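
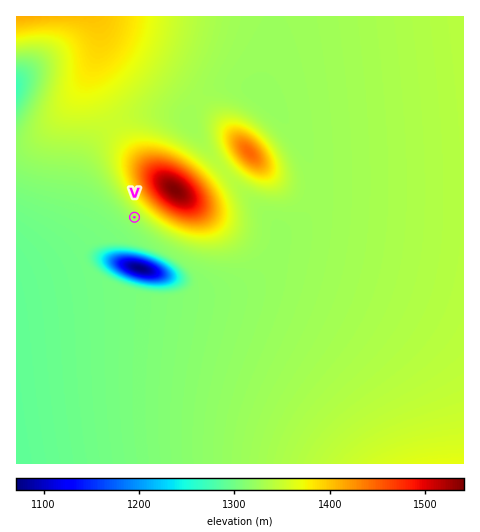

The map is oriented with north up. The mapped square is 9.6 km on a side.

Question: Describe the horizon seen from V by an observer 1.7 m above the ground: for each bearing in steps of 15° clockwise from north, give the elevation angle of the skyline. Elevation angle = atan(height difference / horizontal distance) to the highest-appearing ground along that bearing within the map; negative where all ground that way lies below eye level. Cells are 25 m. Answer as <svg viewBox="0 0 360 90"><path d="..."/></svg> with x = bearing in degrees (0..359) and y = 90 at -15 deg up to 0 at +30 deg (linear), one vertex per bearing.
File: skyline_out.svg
<svg viewBox="0 0 360 90"><path d="M0 48l15-6 15-5 15-3 15 1 15 4 15 7 15 7 15 5 15 2 15 0 15 0 15 1 15 0 15 0 15 0 15 0 15 1 15-1 15 0 15-1 15-1 15-1 15-5"/></svg>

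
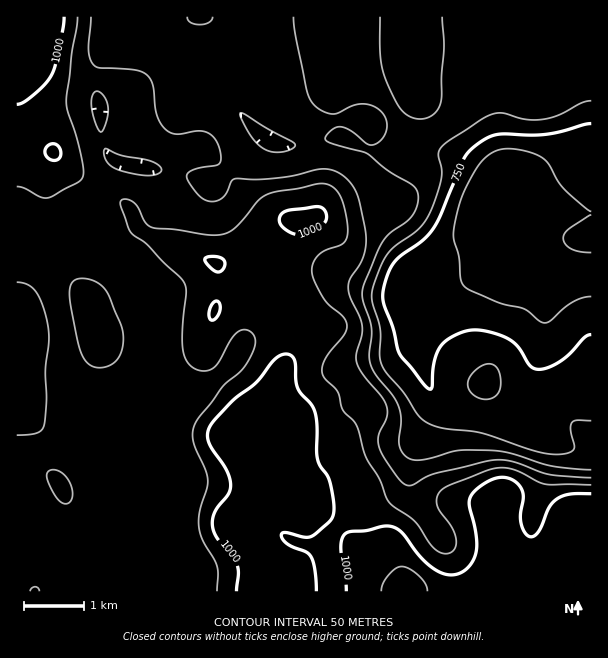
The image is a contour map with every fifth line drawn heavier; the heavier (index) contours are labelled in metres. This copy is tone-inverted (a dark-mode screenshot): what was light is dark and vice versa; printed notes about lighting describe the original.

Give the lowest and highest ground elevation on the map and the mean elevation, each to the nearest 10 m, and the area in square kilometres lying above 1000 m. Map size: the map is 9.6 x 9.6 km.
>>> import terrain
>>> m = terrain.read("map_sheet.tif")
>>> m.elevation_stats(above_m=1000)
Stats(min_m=670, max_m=1080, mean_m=890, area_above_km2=11.6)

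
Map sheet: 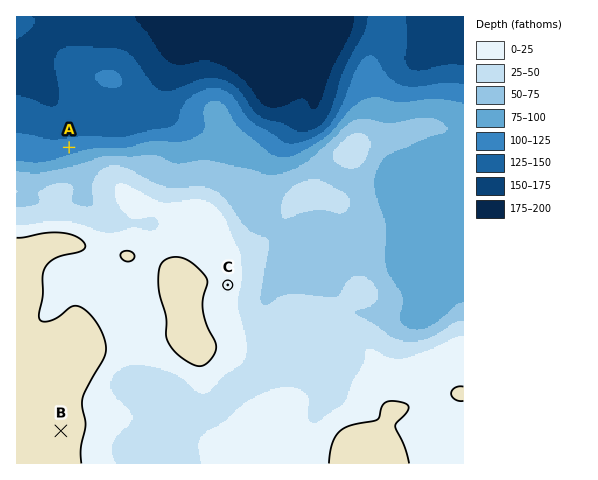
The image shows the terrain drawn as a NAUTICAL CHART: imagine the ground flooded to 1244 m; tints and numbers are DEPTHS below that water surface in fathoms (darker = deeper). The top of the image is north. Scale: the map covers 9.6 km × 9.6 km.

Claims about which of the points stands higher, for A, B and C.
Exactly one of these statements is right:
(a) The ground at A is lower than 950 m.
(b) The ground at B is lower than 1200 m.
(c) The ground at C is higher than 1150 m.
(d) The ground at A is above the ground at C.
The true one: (c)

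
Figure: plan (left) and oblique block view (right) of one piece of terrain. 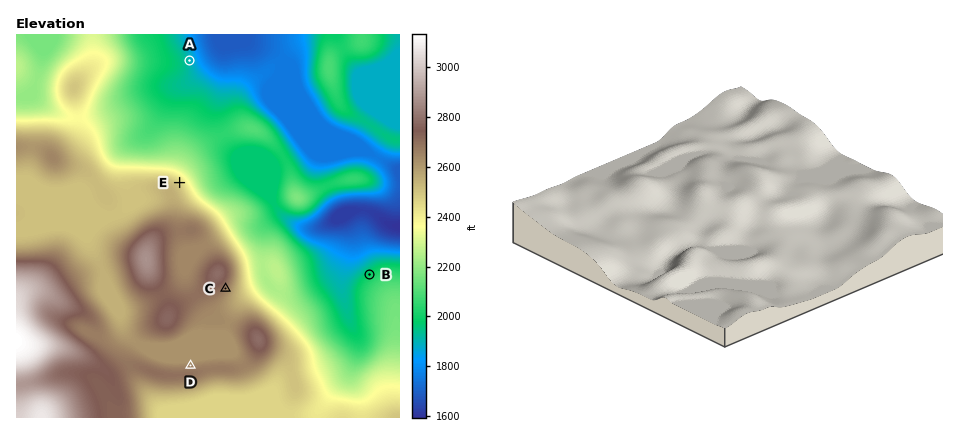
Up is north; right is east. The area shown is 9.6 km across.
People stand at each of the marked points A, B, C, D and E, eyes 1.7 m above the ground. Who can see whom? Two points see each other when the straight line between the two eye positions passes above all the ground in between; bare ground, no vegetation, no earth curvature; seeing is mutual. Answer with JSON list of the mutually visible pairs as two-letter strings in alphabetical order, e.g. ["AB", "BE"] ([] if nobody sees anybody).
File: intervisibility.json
["AE", "BC", "BE", "CD"]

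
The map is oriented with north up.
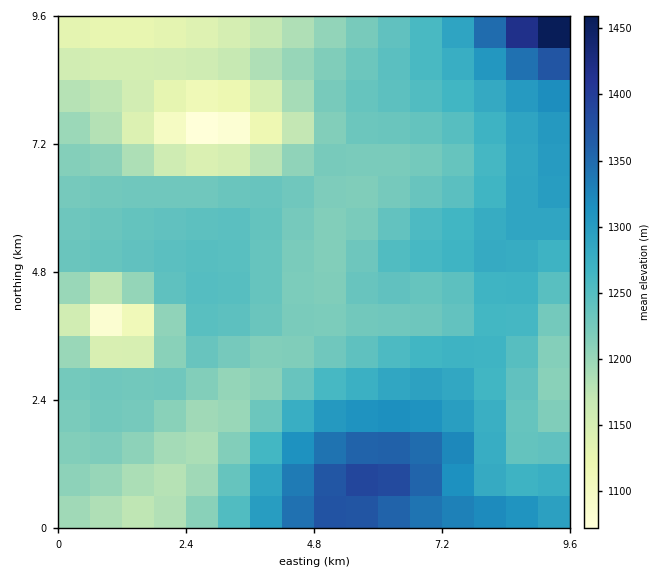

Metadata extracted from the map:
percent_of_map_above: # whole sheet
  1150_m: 92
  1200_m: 79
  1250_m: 34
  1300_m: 13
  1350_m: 5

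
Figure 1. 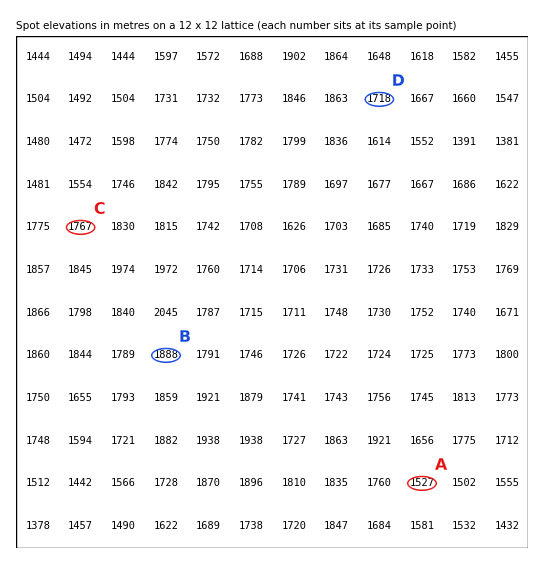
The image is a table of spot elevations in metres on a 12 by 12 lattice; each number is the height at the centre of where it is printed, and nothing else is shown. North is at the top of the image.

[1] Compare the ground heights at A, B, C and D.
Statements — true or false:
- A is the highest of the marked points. false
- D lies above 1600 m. true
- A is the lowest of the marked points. true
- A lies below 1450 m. false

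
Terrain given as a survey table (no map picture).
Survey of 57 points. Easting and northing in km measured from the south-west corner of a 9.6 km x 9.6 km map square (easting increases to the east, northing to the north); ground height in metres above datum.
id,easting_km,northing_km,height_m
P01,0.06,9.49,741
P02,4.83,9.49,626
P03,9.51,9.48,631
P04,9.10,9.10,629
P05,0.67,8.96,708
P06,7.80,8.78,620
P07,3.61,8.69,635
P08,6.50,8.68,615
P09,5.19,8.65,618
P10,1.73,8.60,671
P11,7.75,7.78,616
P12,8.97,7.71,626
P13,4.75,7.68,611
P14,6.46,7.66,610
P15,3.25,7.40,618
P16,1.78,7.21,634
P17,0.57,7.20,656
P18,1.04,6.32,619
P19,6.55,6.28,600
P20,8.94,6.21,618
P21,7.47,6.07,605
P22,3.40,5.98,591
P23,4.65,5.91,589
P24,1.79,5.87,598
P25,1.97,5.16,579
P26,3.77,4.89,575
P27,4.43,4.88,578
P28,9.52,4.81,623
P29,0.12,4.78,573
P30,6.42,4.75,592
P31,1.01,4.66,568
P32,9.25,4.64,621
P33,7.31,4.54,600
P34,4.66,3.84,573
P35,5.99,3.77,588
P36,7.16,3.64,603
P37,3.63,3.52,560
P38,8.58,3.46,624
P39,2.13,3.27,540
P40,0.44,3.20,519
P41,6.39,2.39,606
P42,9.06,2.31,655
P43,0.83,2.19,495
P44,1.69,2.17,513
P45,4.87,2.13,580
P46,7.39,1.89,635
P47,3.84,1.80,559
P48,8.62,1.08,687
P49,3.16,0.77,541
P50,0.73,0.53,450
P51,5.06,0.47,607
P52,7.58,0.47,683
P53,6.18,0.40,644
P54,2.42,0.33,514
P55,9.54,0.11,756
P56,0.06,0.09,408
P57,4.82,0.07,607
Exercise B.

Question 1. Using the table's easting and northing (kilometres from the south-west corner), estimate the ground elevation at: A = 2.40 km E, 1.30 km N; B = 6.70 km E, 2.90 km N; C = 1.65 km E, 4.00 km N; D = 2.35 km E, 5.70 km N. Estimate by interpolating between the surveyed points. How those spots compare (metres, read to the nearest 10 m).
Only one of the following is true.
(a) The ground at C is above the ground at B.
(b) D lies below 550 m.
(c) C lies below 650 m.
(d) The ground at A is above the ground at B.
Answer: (c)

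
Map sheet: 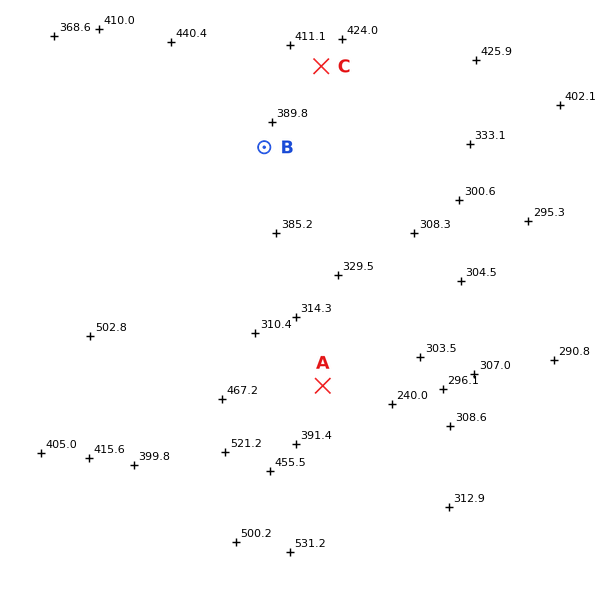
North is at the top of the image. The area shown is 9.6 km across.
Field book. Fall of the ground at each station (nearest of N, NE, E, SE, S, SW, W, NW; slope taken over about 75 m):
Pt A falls NE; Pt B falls E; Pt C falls S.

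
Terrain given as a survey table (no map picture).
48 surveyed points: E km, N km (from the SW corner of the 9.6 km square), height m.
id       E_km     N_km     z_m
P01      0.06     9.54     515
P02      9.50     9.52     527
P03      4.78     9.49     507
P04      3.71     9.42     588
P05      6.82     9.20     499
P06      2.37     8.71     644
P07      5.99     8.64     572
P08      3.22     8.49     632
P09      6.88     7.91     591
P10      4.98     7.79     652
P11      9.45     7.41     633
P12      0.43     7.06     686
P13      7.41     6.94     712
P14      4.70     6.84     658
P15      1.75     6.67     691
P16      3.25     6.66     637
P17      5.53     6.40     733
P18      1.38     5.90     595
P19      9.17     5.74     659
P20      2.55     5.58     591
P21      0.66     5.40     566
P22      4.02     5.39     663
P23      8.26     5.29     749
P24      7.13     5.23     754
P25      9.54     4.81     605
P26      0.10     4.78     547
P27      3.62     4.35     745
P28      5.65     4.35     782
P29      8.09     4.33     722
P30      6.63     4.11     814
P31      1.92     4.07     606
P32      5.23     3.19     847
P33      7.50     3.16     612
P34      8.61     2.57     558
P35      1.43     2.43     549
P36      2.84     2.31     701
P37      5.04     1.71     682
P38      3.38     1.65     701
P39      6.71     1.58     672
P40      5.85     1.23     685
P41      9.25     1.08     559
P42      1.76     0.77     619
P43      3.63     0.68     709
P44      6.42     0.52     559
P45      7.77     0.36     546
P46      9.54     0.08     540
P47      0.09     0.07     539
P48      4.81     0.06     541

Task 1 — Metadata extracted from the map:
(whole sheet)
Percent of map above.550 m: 87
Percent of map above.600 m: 63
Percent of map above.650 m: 45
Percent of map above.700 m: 24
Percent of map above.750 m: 11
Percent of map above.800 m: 4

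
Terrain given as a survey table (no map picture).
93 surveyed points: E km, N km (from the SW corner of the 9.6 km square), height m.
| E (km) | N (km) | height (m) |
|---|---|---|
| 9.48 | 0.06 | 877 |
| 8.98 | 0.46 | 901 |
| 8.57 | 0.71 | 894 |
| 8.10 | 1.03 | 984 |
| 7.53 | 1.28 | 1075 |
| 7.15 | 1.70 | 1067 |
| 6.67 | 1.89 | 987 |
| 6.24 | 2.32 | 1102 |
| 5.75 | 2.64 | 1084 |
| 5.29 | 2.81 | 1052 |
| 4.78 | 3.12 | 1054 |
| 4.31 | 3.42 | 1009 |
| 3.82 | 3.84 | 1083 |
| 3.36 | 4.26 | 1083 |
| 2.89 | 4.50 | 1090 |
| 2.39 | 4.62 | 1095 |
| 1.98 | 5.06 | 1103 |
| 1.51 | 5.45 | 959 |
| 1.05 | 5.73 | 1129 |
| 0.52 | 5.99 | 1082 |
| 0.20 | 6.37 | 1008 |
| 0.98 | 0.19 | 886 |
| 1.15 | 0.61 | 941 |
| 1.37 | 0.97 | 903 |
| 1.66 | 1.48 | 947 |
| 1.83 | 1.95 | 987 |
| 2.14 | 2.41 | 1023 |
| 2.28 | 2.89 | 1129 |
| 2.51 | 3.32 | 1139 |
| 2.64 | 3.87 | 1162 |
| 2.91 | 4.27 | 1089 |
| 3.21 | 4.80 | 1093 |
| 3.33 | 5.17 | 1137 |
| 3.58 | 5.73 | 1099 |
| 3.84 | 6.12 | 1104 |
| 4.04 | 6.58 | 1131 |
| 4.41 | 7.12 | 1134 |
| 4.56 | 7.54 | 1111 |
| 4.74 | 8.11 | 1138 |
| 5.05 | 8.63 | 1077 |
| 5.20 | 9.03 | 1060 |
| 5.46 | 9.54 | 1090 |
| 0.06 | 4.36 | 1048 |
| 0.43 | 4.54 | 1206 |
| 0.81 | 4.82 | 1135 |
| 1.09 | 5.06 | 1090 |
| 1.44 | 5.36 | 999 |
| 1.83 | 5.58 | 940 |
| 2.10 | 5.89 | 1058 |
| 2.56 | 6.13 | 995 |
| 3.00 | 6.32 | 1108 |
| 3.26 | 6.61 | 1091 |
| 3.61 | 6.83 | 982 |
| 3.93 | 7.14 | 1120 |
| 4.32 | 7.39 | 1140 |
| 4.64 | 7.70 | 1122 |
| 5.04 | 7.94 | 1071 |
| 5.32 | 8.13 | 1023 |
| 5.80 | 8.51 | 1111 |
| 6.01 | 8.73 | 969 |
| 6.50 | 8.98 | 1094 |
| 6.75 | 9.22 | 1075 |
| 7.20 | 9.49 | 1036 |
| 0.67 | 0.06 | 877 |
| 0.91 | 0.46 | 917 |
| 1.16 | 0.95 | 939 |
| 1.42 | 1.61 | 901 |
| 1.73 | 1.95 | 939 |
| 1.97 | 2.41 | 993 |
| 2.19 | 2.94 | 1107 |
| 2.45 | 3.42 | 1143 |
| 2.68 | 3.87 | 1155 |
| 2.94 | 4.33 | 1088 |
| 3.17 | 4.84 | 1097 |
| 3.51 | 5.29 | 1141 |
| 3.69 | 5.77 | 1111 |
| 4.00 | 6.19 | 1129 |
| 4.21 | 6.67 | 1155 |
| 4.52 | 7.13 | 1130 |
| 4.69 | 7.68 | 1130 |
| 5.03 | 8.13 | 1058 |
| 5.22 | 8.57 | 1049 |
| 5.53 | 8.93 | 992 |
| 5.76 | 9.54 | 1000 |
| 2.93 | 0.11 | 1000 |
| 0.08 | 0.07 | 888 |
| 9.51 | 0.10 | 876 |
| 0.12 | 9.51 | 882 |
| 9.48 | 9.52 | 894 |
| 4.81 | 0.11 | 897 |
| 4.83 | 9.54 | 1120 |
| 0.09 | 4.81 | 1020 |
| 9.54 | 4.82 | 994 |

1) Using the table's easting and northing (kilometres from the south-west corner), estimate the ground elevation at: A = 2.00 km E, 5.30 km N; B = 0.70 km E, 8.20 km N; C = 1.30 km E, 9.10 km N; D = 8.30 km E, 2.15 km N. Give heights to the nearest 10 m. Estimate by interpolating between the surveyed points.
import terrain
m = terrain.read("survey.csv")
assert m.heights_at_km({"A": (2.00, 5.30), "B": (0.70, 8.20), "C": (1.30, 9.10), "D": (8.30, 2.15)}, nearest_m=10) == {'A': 1050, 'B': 900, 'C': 880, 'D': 1030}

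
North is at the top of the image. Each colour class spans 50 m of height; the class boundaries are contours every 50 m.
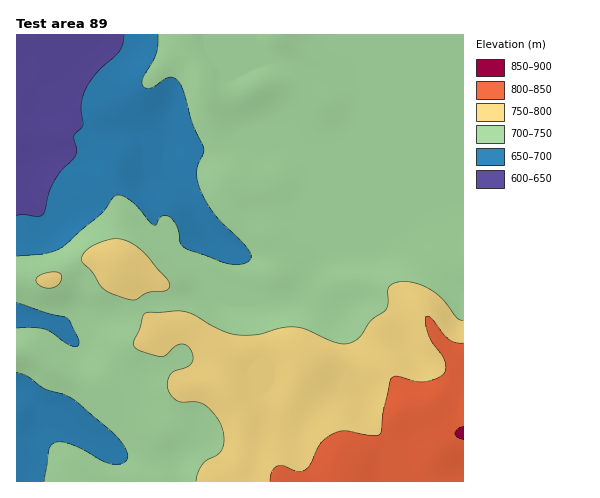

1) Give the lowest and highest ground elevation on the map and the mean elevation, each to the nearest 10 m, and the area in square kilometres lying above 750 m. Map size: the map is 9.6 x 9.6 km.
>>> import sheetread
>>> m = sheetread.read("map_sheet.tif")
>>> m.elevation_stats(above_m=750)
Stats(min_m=620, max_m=850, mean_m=720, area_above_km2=22.5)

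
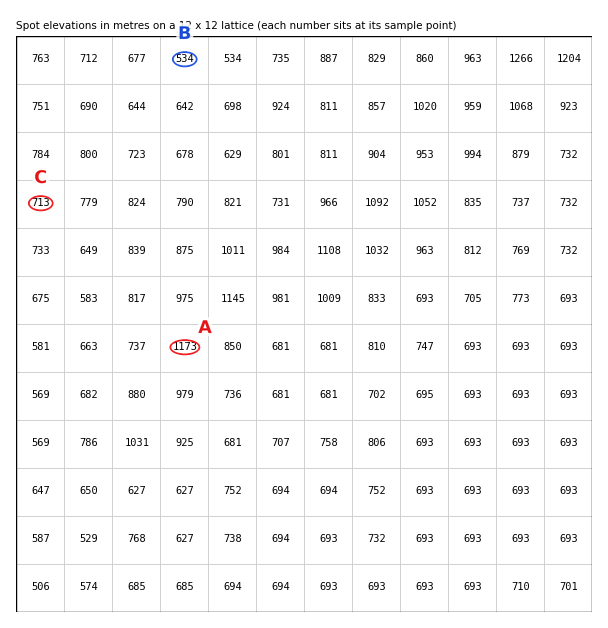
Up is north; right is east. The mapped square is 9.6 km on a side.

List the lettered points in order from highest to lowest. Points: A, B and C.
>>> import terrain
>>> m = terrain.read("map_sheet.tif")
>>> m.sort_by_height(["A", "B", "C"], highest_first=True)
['A', 'C', 'B']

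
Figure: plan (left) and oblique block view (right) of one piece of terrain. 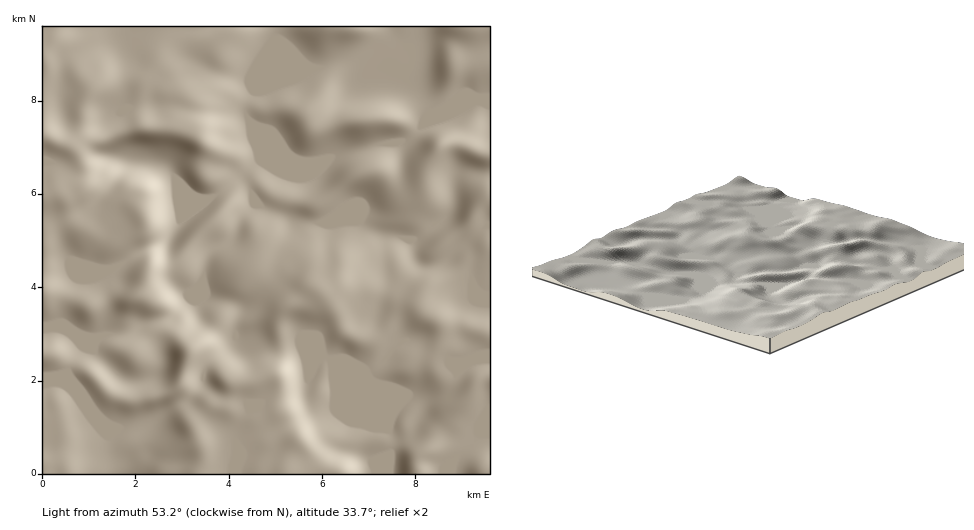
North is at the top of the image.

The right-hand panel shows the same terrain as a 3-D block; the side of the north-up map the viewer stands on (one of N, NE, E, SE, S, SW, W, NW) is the NW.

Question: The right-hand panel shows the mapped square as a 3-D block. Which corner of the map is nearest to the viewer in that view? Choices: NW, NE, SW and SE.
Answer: NW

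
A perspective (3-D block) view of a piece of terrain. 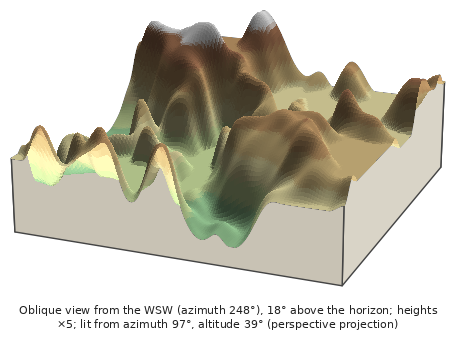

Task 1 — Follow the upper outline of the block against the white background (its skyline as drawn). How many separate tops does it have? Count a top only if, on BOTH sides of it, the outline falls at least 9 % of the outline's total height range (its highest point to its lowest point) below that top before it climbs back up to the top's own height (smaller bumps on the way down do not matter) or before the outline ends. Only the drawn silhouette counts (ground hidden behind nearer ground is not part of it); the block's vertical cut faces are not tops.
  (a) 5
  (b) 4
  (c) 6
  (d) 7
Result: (b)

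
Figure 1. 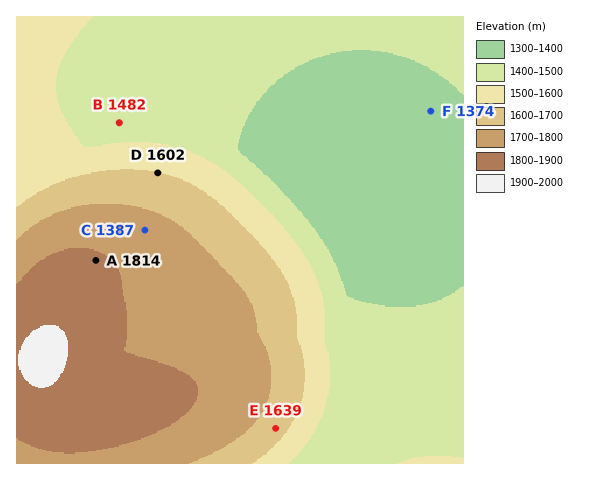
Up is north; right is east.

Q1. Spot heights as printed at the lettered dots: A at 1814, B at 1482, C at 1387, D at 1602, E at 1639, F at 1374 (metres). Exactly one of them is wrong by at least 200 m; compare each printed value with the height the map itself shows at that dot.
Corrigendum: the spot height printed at C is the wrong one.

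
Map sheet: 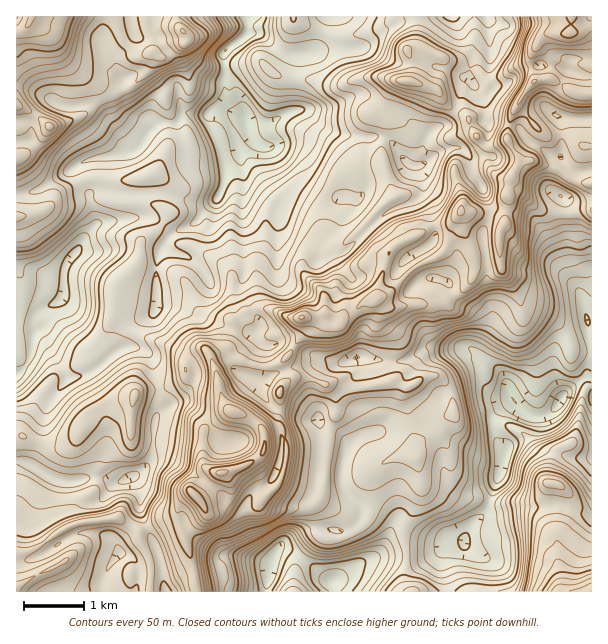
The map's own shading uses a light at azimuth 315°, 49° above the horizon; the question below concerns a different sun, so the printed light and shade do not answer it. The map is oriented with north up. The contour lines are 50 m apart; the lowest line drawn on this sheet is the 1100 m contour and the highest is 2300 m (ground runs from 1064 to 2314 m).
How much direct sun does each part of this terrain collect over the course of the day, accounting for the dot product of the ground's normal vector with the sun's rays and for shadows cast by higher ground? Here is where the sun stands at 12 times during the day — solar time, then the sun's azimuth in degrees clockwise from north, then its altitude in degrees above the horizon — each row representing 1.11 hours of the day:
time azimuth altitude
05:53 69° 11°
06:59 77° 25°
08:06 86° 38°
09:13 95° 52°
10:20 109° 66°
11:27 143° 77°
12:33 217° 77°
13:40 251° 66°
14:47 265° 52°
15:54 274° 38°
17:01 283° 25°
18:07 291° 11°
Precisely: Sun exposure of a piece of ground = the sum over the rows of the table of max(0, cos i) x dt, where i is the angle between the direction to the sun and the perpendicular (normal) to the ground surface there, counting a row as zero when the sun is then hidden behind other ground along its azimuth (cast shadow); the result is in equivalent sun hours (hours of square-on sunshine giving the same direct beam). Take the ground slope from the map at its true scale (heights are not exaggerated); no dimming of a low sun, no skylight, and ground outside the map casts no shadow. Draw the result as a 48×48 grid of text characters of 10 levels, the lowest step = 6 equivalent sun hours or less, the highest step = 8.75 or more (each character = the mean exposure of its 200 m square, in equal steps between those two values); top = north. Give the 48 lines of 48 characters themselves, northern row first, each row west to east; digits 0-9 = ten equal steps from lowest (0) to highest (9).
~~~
789965789999863433476589888888898986888764259899
789856778898776420214677899998843557886652058777
656657887877752000002787899987536863475562275236
776668897777620220117888998743368997575542558878
766678897674015544447888876432235787677555567788
766678898753657556545787787876545775578763356878
568778888536866556645655456788631367567750522688
644778855456776467745555556788886544665644644210
773267577787786587766766777788888764674745765766
876335777897788586777768887876788887773336787888
883156667885999667777777877898878887655546666799
974555678756999847766767877999857876467648647788
456666777558889867777656868999957774567547736887
567668888888989867878668779998965665744478431378
788778888889999766877898799998886666520368544114
889878778899988754878998899997887753250376465555
998766667889988866878987899977863254687886457764
777545767889977887789987999988446777776585455553
875456667898888878889887999983678766886576456566
234667667898888989989888999735876757886576355546
667776556898888889999878987469877666787575546766
989777668988898778999887534887877577887645646767
989787679987899777988786448655876788873104765776
988887679998889867877231378769876899833456886676
978887689988889967897500488986776565566777876777
989876689998677778987533689845656432004777866778
888877899997764257688866665334678663002466656788
878778998887766668668755100134677675455324457788
977889997667667567876577887767787874368632477678
866988865657767554677887876688988764257754677568
558987556746766554588686787999899878646766787558
489866678856766566356555547876677688736775686417
799767998845654657312656657888888999835776675215
888679988735644765672546766888899999944654563036
987789888745654886456344678788889999854656520055
889888788745654888756354777888899998866664411686
678887788646654665326344777778999988867551258888
877767876346442632453454777578888888867430324467
867777877675302756546645766678887888875221345225
997766765354335675467636777878887788885001466754
999998753042563778577357788888887778776456688886
999962125115775565643323578988888754456665688888
997345434766777200100000487887788745676655578987
766666676775678300000000378743568767876654369998
888566577675577434212433100014658777766655269999
986776677886678356545437632577658767654545278988
876678777887668456445238887776437545542224277775
867888888886657546555036567654247756776434265867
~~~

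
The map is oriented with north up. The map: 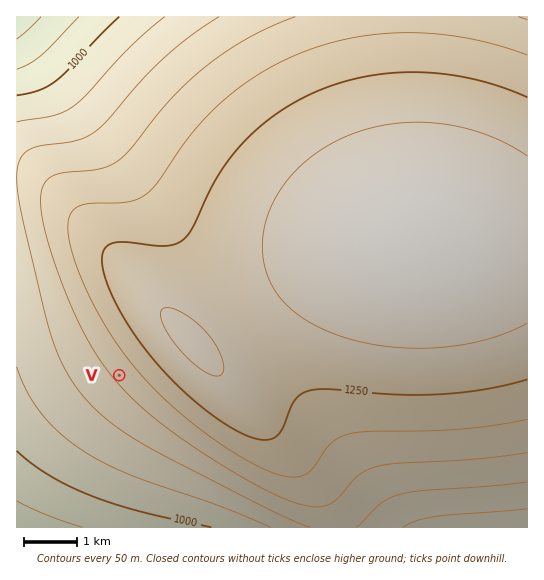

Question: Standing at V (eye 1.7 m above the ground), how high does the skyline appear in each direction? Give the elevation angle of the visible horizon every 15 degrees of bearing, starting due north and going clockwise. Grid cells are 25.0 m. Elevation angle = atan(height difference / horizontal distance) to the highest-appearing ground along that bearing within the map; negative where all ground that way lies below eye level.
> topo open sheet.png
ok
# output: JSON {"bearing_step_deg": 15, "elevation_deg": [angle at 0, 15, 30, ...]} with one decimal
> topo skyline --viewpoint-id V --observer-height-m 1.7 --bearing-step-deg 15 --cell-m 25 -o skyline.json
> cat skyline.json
{"bearing_step_deg": 15, "elevation_deg": [4.1, 5.6, 6.7, 7.2, 7.1, 6.6, 5.5, 3.9, 1.9, 0.1, -1.5, -2.8, -3.6, -4.0, -4.1, -4.0, -3.9, -3.7, -3.5, -3.1, -2.4, -1.0, 0.5, 2.3]}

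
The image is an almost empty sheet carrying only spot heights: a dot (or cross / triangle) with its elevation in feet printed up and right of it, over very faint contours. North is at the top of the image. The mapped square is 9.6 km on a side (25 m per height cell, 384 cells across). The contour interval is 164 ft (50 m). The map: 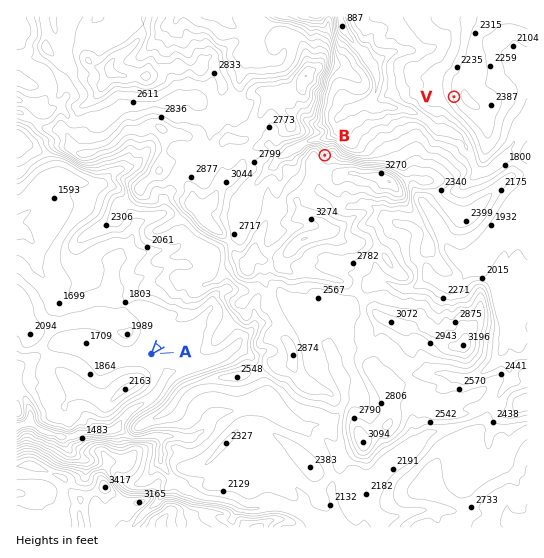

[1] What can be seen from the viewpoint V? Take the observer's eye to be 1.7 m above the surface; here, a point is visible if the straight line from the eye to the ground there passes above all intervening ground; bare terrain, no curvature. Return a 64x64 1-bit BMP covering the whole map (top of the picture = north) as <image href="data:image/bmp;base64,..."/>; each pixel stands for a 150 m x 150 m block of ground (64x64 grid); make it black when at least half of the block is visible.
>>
<image width="64" height="64" href="data:image/bmp;base64,Qk0+AgAAAAAAAD4AAAAoAAAAQAAAAEAAAAABAAEAAAAAAAACAAATCwAAEwsAAAIAAAAAAAAA////AAAAAAAAAAAAAAAAAQAAAAAAAAABAAAAAAAAAAEAAAAAAAAAAQAAAAAAAAADAAAAAAAAAAIAAAAAAAAAAAAAAAAAAAAAAAAAAAAAAAAAAAAAAAAAAAAAAAAAAAAAAAAAAAAAAAAAAAAAAAAAAAAAAAAAAAAAAAAAAAAAAAQAAAAAAAAABwAAAAAAAAAHAAAAAAAAAAMAAAAAAAAAAAAAAAAAAAABAAAAAAAAAAAAAAAAAAAAAAAAAAAAAAAAAAAAAAAAD4AAAAAAAAAfgAAAAAAAAH/AAAAAAAAAP8AAAAAAAAAH4AAAAAAAAABgAAAAAAAAAGAAAAAAAAAAAAAAAAAAAAAAAAAAAAAAAAAAAAAAAAAAAAAAAAAAAAAAAAAAAAAAAAAAAAAAAAAAAAAAAAAAAAAAAAAAAAAAAAAAAAAAAAADgAAAAAAAAAPAAAAAAAAAgOAAAAAAAAGAwAAAAAAAA7wAAAAACAB//wAAAAAOA///AAAAAA+H//4AAAAAAkfH/gAAAAAAH4/8AAAAAAAf9/gAAAAAAD//4AAAAAAAP/+IAAAAAAAv8BwAAAAAAA/wHgAAAAAAD/A+AAAAAAAP8HwAAAAAAA/weAAAAAAAB/BQAAAAAAAD4AAAAAAAAAPAAAAAAAAAA4fgAAAAAAADk+AAAAAAAAEf4AAAAAAAAR/wAA=="/>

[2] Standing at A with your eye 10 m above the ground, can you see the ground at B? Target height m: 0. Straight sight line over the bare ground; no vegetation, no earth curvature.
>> no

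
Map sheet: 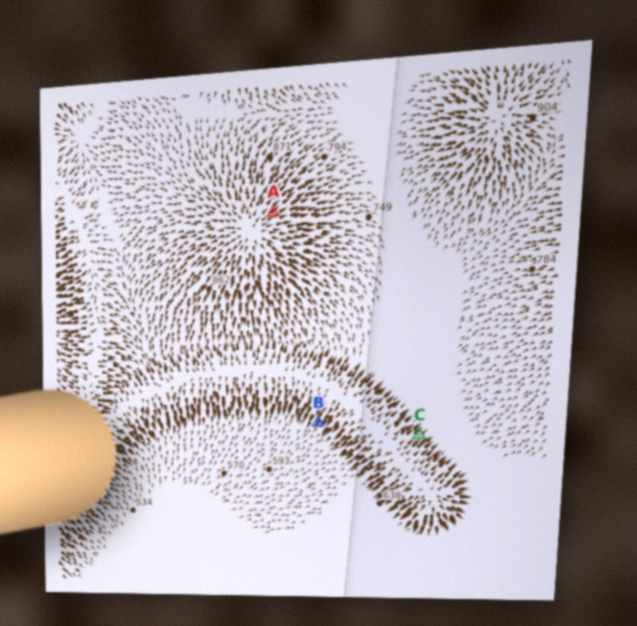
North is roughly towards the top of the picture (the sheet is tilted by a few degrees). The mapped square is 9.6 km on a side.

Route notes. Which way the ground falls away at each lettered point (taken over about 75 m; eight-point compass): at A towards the NE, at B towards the SW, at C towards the NE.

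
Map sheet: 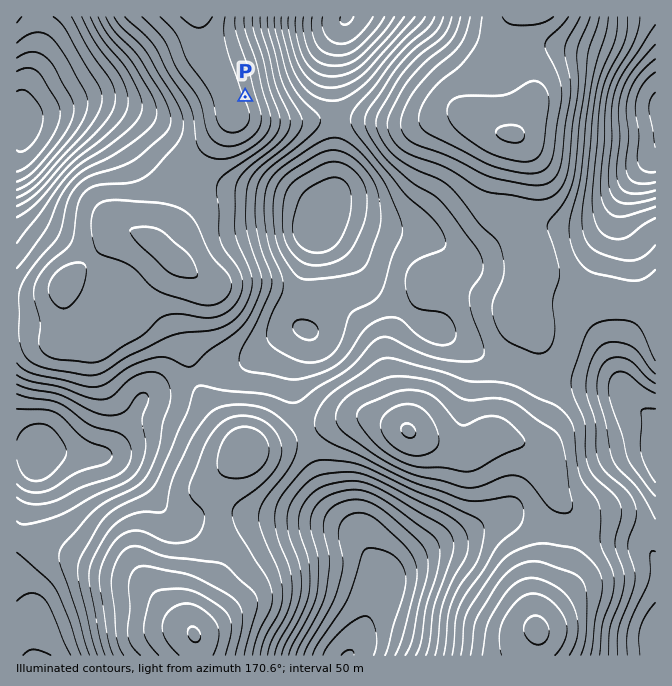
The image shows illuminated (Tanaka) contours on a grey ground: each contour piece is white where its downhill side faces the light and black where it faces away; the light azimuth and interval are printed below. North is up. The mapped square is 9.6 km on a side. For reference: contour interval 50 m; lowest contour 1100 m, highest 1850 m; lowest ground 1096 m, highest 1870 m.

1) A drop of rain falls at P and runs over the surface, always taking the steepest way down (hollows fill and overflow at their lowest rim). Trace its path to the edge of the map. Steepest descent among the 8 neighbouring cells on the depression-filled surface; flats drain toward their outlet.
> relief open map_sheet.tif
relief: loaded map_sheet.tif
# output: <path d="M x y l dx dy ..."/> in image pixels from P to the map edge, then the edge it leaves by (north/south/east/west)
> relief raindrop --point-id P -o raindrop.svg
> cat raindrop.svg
<path d="M245 97l-1 0-7 6-3 0 0-1-9-9-1-3 0-3-2-2 0-8-3-7-10-10-4-7 0-3-1-2 0-15-2-1 0-15"/>
exit: north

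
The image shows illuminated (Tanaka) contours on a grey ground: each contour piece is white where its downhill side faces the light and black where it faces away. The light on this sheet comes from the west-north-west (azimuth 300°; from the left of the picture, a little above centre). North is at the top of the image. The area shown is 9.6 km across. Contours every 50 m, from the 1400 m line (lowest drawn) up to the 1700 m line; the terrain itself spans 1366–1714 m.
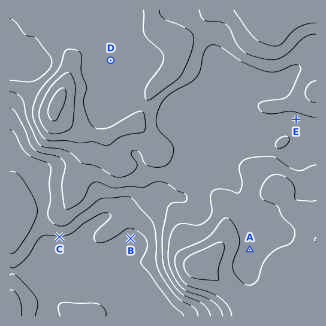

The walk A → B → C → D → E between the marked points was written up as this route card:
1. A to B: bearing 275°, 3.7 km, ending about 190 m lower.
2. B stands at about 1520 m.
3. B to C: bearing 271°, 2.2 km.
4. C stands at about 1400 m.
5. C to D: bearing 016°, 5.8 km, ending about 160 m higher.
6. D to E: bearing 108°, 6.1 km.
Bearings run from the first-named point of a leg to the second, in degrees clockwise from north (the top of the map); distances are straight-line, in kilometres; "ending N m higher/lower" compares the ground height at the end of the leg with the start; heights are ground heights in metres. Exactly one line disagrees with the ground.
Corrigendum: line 2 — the height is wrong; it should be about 1380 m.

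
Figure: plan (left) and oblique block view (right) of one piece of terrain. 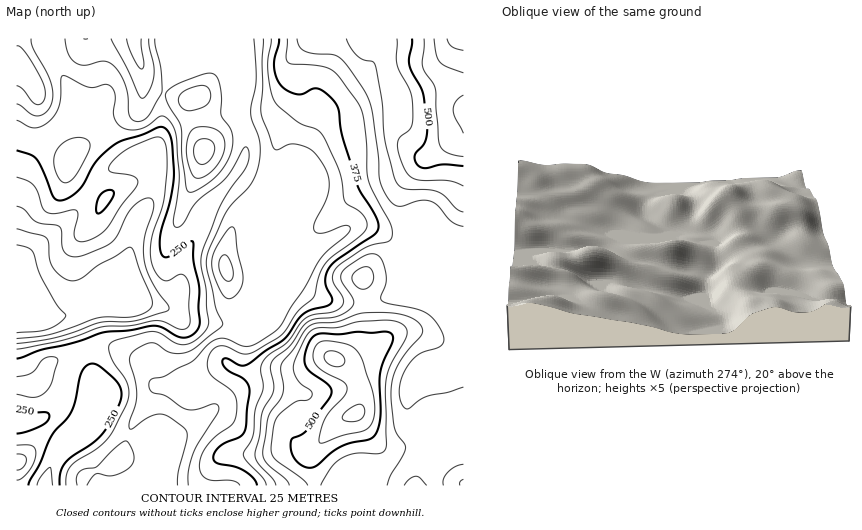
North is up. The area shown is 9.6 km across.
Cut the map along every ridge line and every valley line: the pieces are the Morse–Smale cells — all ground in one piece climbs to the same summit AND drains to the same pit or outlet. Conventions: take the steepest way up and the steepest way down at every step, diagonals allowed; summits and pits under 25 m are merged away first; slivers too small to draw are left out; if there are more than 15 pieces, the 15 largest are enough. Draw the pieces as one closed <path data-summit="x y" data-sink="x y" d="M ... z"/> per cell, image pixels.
<path data-summit="334 358" data-sink="17 312" d="M256 193l-1 12 31 72 0 5-9 18-6 8-30 12-7 6 12 8-8 39-29 41-20 15-28 17 0 11-6 28 261 1 5-15 14-13 21-13 8-11 0-150-29-12-11 0-39-37-21-9-10 0-8 3-45 31-4 1-9-11-15-39z"/><path data-summit="463 39" data-sink="17 312" d="M463 38l-223 1 0 67-2 10 7 17 1 19-6 15-6 8 36 33 18 42 9 11 4-1 45-31 8-3 10 0 21 9 39 37 11 0 24 11 5-1z"/><path data-summit="463 39" data-sink="17 312" d="M80 116l-14 6-29 27-8 13-11 31-2 12 0 180 19 1 7-7 8-17 40-15 18-1 26 10 9 9 14 21-28 45-7 26-16 10-21 7-4 6 0 5 73 1 7-29 0-11 32-20 21-18 24-35 8-39-12-9-48-3-21-14-26-6-14 6-40-1 27-24 14-9 0-8 8-35 19-36 3-18-1-5-4-3-24-9-28-33z"/><path data-summit="203 151" data-sink="17 312" d="M220 60l-26 5-23 11-9 23 0 31-6 17-1 40-20 41-8 32-1 14-14 9-27 25 40 0 14-6 14 3 14 0 8-7 6-13 4-29 14-27 5-15 7-12 26-29 9-21-1-19-7-17 2-20-12-28z"/><path data-summit="134 39" data-sink="17 312" d="M239 38l-187 0-1 15 2 7 20 38-2 14-6 9 15-5 16 8 11 10 12 18 8 8 14 4 13 7 2-3 0-21 6-17 0-31 9-23 23-11 26-5 8 8 11 27z"/><path data-summit="463 39" data-sink="45 485" d="M108 346l-18 1-35 13-7 5-6 14-7 7-19 0 0 35 10 1 19-4 25 23-17 19-7 17 0 9 35 0 0-6 4-6 21-7 13-7 3-3 5-19 7-17 23-35-14-21-9-9z"/><path data-summit="225 268" data-sink="17 312" d="M235 176l-24 26-7 12-5 15-14 27-4 29-6 13-8 7-11 1 16 5 10 9 53 5 16-16 9-34-6-18 1-64z"/><path data-summit="19 65" data-sink="17 312" d="M50 38l-34 1 1 166 3-17 9-26 8-13 27-25 9-20-3-15-17-29z"/><path data-summit="17 462" data-sink="45 485" d="M45 418l-29 4 1 64 28 0 8-26 17-19z"/><path data-summit="463 39" data-sink="17 312" d="M255 201l-1 56 6 18-9 34-9 11 29-12 6-8 9-18 0-5z"/><path data-summit="463 484" data-sink="17 312" d="M463 435l-7 10-21 13-14 13-5 11 1 4 47-1z"/>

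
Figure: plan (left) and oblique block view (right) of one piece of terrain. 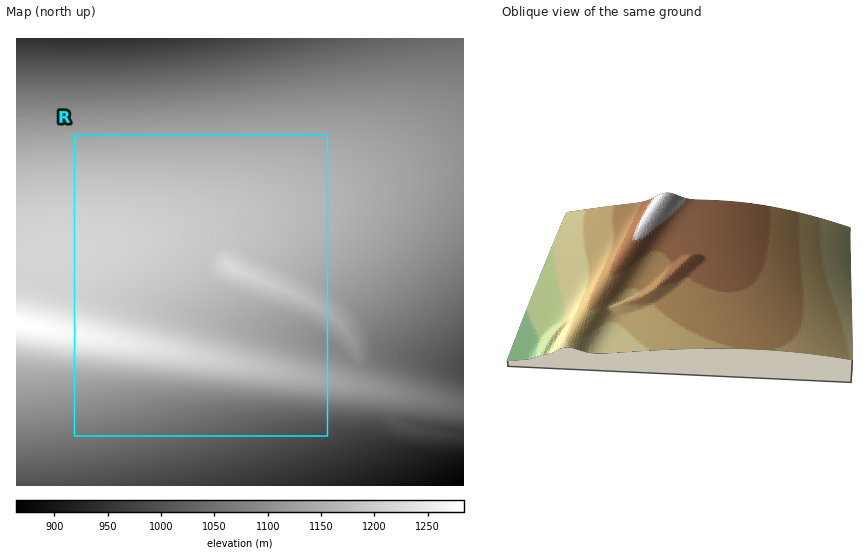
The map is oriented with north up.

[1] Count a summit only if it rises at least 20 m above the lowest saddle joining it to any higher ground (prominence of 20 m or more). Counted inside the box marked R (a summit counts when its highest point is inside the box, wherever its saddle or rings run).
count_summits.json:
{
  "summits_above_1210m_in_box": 1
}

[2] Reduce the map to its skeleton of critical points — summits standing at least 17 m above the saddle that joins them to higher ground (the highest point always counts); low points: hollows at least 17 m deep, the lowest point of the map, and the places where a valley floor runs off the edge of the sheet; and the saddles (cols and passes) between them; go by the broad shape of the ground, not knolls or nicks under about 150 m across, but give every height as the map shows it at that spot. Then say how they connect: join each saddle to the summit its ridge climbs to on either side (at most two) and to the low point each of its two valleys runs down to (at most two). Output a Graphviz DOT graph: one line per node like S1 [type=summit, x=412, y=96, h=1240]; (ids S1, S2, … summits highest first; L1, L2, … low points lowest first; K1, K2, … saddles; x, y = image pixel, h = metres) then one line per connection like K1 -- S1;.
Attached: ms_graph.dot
graph terrain {
  S1 [type=summit, x=19, y=323, h=1284];
  S2 [type=summit, x=228, y=266, h=1223];
  L1 [type=low, x=463, y=485, h=864];
  L2 [type=low, x=78, y=39, h=941];
  L3 [type=low, x=463, y=369, h=988];
  K1 [type=saddle, x=211, y=251, h=1192];
  K2 [type=saddle, x=463, y=163, h=1107];
  K3 [type=saddle, x=357, y=365, h=1087];
  K1 -- S1;
  K1 -- S2;
  K1 -- L1;
  K1 -- L3;
  K2 -- S1;
  K2 -- L2;
  K2 -- L3;
  K3 -- S1;
  K3 -- S2;
  K3 -- L1;
  K3 -- L3;
}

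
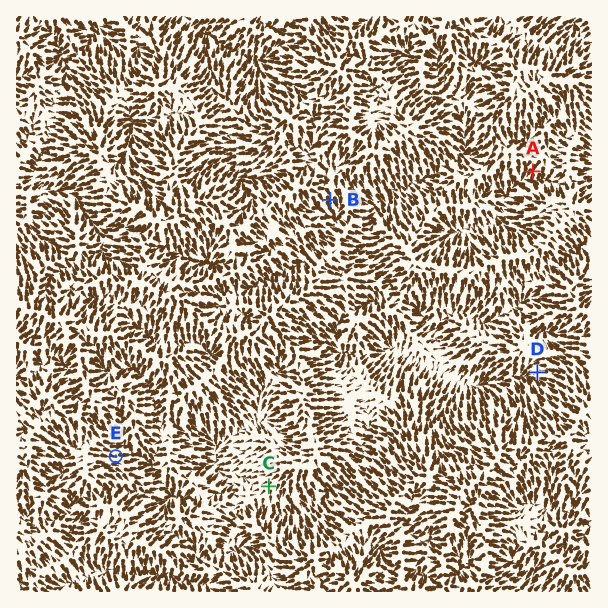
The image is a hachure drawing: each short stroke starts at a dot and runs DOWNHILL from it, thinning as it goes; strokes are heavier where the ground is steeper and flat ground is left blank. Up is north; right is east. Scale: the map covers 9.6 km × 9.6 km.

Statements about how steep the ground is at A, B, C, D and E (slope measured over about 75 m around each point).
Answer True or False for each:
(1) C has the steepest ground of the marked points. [False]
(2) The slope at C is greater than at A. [False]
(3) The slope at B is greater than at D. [True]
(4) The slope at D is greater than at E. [True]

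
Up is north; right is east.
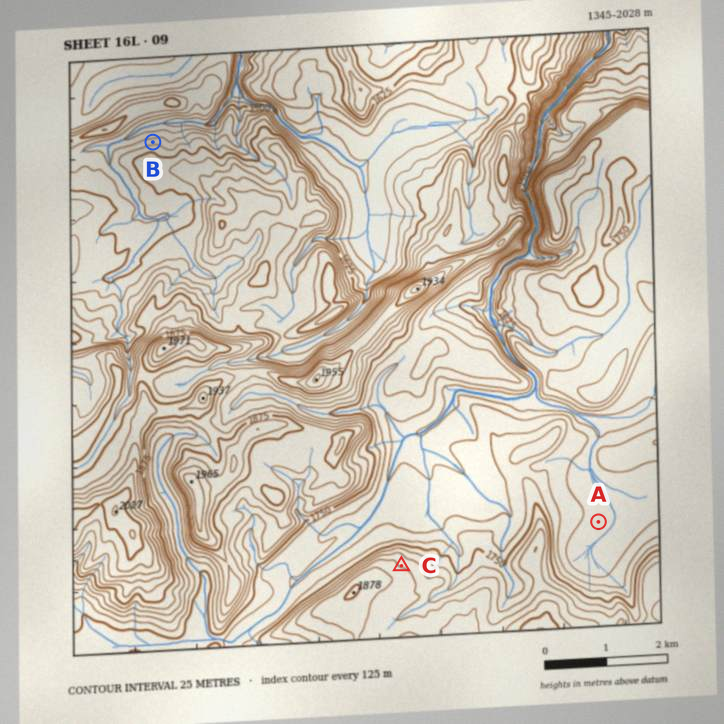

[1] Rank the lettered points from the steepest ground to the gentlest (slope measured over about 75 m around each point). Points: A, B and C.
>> B C A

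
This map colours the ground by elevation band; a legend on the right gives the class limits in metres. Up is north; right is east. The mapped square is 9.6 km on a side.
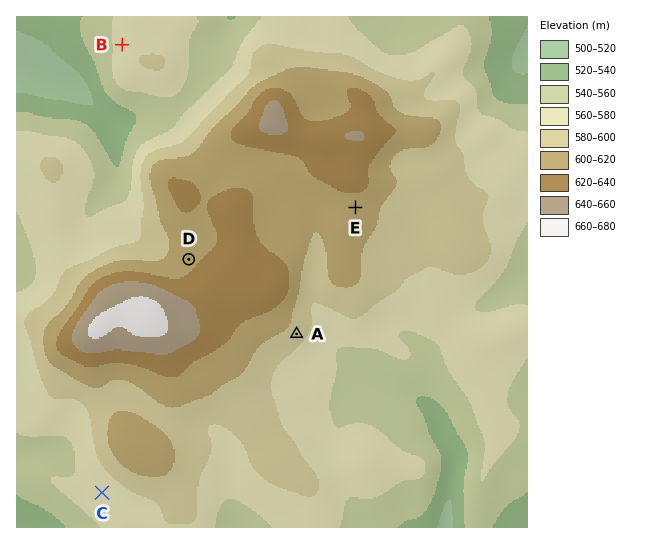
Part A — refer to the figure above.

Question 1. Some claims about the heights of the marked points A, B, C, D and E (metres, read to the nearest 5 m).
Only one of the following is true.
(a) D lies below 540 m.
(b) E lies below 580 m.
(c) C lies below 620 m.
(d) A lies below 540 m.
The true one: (c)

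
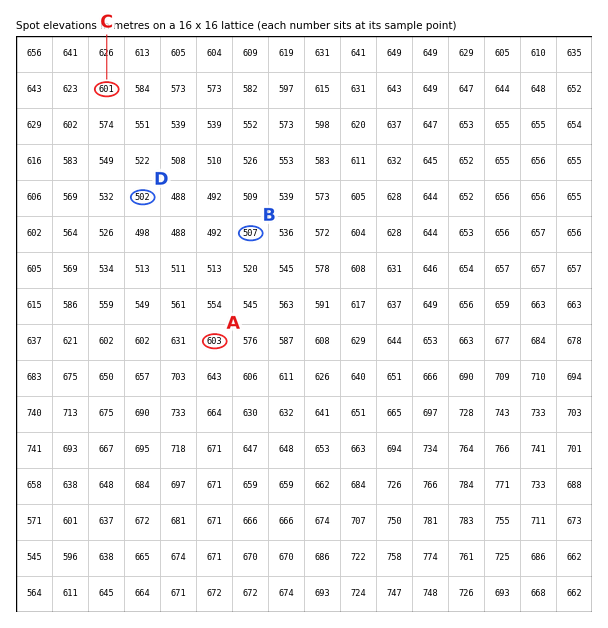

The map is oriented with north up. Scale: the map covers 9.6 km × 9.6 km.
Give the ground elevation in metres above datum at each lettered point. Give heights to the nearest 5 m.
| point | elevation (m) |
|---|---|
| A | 605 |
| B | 505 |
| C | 600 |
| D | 500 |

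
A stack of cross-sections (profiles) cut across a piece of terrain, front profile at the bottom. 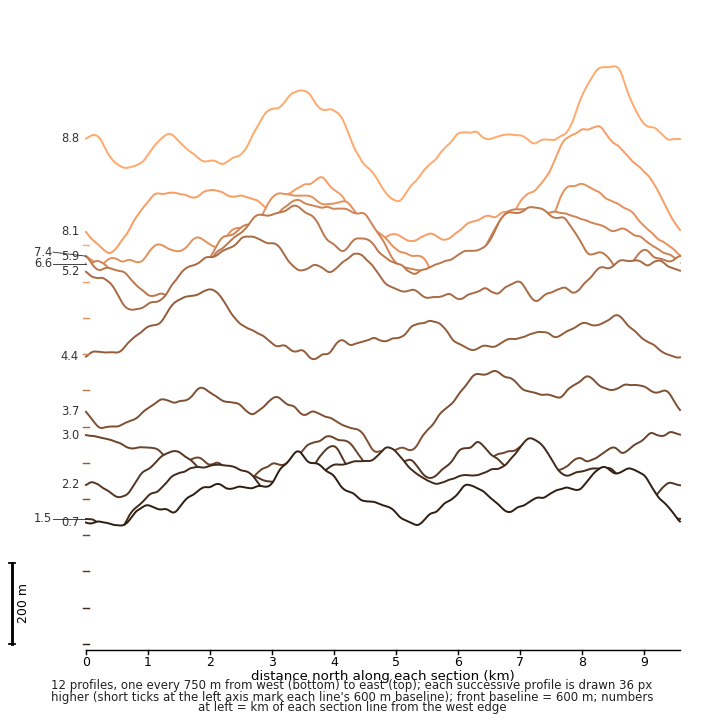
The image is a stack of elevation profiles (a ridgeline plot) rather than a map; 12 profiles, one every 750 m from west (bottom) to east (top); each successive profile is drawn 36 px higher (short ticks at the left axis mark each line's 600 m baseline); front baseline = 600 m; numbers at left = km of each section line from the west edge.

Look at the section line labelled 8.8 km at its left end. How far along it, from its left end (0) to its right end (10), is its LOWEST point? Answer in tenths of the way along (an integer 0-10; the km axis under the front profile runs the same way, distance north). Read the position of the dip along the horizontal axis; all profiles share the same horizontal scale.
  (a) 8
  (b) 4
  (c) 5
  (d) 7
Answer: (c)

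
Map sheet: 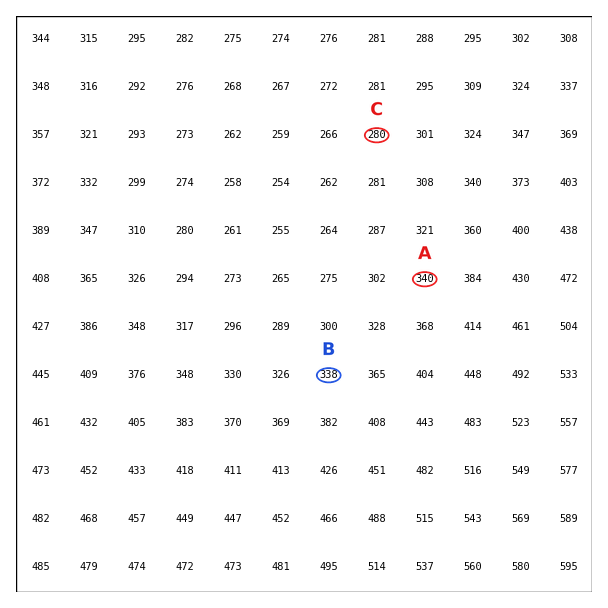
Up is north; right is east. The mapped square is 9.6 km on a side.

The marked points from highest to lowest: A B C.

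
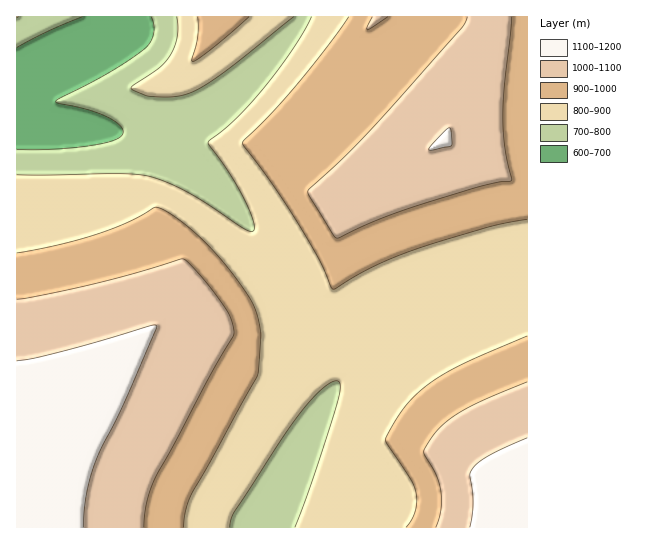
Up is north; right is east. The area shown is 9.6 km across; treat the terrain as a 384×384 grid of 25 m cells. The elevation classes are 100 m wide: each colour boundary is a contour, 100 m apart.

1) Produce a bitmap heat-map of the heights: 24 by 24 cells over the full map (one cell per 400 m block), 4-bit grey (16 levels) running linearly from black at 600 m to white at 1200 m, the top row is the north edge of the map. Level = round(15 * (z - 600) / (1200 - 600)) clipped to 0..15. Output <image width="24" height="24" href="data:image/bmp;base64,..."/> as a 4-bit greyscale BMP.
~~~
<image width="24" height="24" href="data:image/bmp;base64,Qk2WAQAAAAAAAHYAAAAoAAAAGAAAABgAAAABAAQAAAAAACABAAATCwAAEwsAABAAAAAAAAAAAAAAABEREQAiIiIAMzMzAERERABVVVUAZmZmAHd3dwCIiIgAmZmZAKqqqgC7u7sAzMzMAN3d3QDu7u4A////AN3cy5h2VFVnZnm93t3cy6h2VVVmVnm93t3dy6mHZVVWVoq93d3dzLqHZVVVZ5q83d3dzLqYdlVVaJq7zN3d3MupdlVVZ4mqu93d3Muph2VVZniZqt3d3cy6l2VVVmd4mczN3cy6l2VlVWZ3eLzMzMzLl2VmVVZmZ6u7vMzKl2Z2ZmVmZpmqqru5dlZ3dmZmZoiJmaqYZVaJh3dmZnd4iJmGVWeamYh3d3d3d4hlVXirqpmYiHd3d3ZVVom7u7qpmVVVVVRFZ5mrvMu7qjMzMzRFeJmau8zMuSIiIzNFeJmZq7zLqSIiM0REVomZqrvLqRIjRVZURXmZmqvLqRESJFZ1VFeZmaq7uSEREjV3ZVZ5qaqrukMiEjV5dlVoqqqqug=="/>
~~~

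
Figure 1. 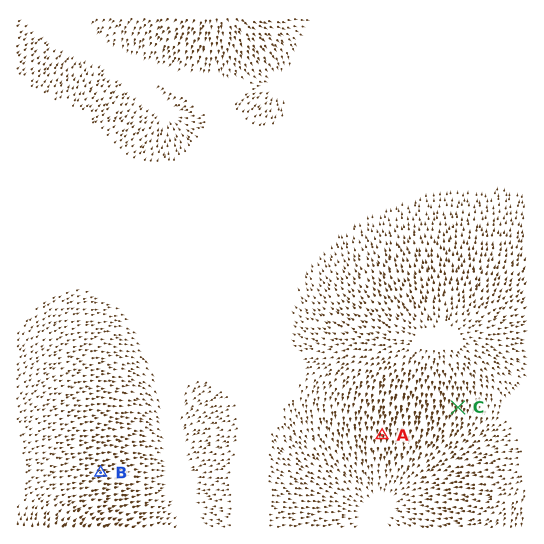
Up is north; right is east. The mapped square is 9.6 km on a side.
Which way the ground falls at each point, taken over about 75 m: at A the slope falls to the S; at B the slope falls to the E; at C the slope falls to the S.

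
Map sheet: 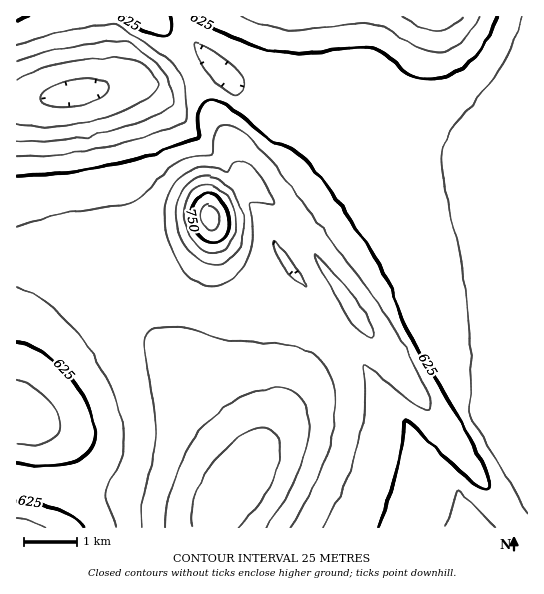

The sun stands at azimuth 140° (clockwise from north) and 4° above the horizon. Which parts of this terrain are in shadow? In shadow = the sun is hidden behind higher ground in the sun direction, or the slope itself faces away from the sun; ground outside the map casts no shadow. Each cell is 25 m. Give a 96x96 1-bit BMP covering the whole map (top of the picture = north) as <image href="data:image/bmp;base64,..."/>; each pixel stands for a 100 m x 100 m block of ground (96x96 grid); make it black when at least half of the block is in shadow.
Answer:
<image width="96" height="96" href="data:image/bmp;base64,Qk2+BAAAAAAAAD4AAAAoAAAAYAAAAGAAAAABAAEAAAAAAIAEAAATCwAAEwsAAAIAAAAAAAAA////AAAAAAAAAAAAAAAAAAAAAAAAAAAAAAAAAAAAAAAAAAAAAAAAAAAAAAAAAAAAAAAAAAAAAAAAAAAAAAAAAAAAAAAAAAAAAAAAAAAAAAAAAAAAAAAAAAAAAAAAAAAAAAAAAAAAAAAAAAAAAAAAAAAAAAAAAAAAAAAAAAAAAAAAAAAAAAAAAAAAAAAAAAAAAAAAAAAAAAAAAAAAAAAAAAAAAAAAAAAAAAAAAAAAAAAAAAAAAAAAAAAAAAAAAAAAAAAAAAAAAAAAAAAAAAAAAAAAAAAAAAAAAAAAAAAAAAAAAAAAAAAAAAAAAAAAAAAAAAAAAAAAAAAAAAAAAAAAAAAAAAAAAAAAAAAAAAAAAAAAAAAAAAAAAAAAAAAAAAAAAAAAAAAAAAAAAAAAAAAAAAAAAAAAAAAAAAAAAAAAAAAAAAAAAAAAAAAAAAAAAAAAAAAAAAAAAAAAAAAAAAAAAAAAAAAAAAAAAAAAAAAAAAAAAAAAAAAAAAAAAAAAAAAAAAAAAAAAAAAAAAAAAAAAAAAAAAAAAAAAAAAAAAAAAAAAAAAAAAAAAAAAAAAAAAAAAAAAAAAAAAAAAAAAAAAAAAAAAAAAAAAAAAAAAAAAAAAAAAAAAAAAAAAAAAAAAAAAAAAAAAAAAAAAAAAAAAAAAAAAAAAAAAAAAAAAAAAAAAAAAAAAAAAAAAAAAAAAAAAAAAAAAAAAAAAAAAAAAAAAAAAAAAAAAAAAAAAAAAAAAAAAAAAAAAAAAAAAAAAAAAAAAAAAAAAAAAAAAAAAAAAAAAAAAAAAAAAAAAAAAAAAAAAAAAAAAAAAAAAAAAAAAAAAAAAAAAAAAAAAAAAAAAAAAAAAAAAAAAAAAAAAAAAAAAAAAAAAAAAAAAAAAAAAAAAAAAAAAAAAAAAAAAADAAAAAAAAAAAAAAAHwAAAAAAAAAAAAAAP4AAAAAAAAAAAAAAP4AAAAAAAAAAAAAAf8AAAAAAAAAAAAAA/+AAAAAAAAAAAAAA/+AAAAAAAAAAAAAB/+AAAAAAAAAAAAAB//AAAAAAAAAAAAAD//AAAAAAAAAAAAAD//AAAAAAAAAAAAAH/+AAAAAAAAAAAAAP/+AAAAAAAAAAAAAP/8AAAAAAAAAAP/wf/4AAAAAAAAAAf////4AAAAAAAAAA/////wAAAAAAAAAA/////gAAAAAAAAAA/////AAAAAAAAAAA////+AAAAAAAAAAAf///8gAAAAAAAAAAP///5AAAAAAAAAAAD///zAAAAAAAAAAAA///iAAAAAAAAAAAAH//AAAAAAAAAAAAAD/+AAAAAAAAAAAAAD/8AAAAAAAAAAAAAD/4AAAAAAAAAAAAAD/gAAAAAAAAAAAAAD+AAAAAAAAAAAAAAAwAAAAAAAAAAAAAAAAAAAAAAAAAAAAAAAAAAAAAAAAAAAAAAAAAAAAAAAAAAAAAAAAAAAAAAAAAAAAAAAAAAAAAAAAAAAAAAAAAAAAAAAAAAAAAAAAAAAAAAAAAAAAAAAAAAAAAAAAAAAAAAAAAAAAAAAAAAAAA="/>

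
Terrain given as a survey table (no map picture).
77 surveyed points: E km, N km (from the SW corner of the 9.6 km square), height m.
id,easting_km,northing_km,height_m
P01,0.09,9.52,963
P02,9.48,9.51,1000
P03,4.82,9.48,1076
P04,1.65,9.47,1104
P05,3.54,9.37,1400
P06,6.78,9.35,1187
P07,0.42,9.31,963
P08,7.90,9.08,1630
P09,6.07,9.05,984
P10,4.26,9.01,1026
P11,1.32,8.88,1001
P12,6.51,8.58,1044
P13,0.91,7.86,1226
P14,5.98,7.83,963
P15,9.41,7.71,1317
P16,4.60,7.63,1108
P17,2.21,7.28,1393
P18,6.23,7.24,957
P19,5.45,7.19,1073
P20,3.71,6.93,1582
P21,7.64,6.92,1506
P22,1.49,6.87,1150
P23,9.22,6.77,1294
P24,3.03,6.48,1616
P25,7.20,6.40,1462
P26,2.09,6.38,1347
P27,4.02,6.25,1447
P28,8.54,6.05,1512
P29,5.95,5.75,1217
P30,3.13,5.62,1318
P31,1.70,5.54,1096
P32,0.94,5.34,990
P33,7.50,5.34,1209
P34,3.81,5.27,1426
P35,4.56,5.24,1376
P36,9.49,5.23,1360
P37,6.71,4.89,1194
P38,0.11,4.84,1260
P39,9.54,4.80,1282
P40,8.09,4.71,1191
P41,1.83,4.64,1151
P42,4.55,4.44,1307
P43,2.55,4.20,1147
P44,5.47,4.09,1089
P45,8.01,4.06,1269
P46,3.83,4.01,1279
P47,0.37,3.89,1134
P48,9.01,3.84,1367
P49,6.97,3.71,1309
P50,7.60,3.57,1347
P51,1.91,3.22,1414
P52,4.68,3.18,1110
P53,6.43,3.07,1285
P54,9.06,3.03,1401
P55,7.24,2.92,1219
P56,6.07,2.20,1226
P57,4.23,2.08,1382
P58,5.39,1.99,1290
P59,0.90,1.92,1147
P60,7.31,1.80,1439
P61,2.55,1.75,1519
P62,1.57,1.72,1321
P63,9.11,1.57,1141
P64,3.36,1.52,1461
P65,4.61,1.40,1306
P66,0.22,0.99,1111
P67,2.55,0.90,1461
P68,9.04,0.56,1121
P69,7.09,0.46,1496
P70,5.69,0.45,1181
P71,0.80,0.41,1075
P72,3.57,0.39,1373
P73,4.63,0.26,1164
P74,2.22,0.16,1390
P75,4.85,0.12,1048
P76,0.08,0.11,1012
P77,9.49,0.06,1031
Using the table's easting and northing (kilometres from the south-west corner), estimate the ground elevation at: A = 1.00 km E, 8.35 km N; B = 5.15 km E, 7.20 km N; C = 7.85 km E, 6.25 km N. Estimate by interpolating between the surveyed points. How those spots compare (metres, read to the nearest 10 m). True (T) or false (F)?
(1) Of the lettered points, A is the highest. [F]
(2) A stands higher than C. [F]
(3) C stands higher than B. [T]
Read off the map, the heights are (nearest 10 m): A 1170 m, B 1150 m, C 1480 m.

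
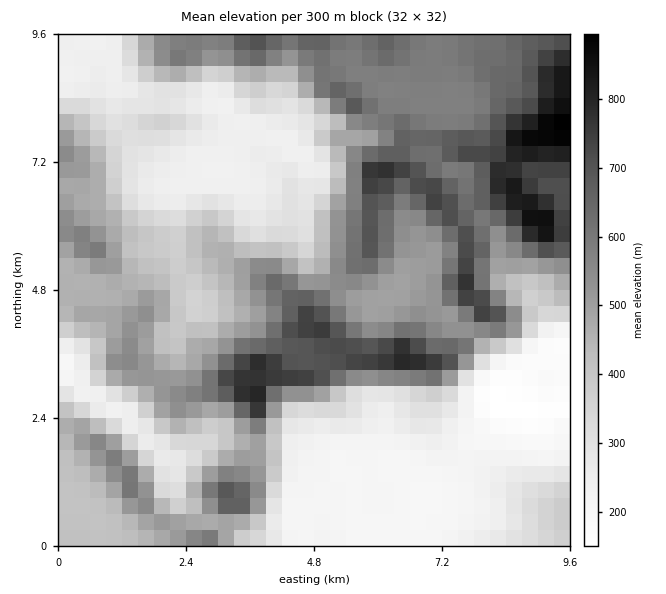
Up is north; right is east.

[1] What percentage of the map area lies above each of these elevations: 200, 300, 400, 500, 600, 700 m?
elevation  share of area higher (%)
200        96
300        71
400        58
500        41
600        23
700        11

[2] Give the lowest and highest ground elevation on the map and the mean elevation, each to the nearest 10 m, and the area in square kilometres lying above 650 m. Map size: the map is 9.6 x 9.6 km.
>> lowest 150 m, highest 900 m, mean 450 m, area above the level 14.6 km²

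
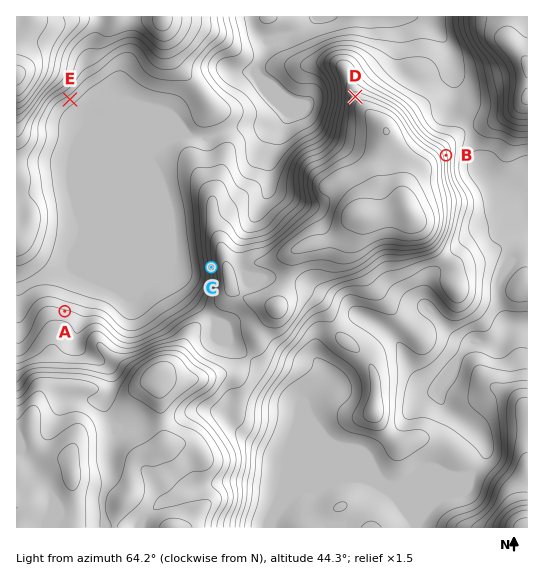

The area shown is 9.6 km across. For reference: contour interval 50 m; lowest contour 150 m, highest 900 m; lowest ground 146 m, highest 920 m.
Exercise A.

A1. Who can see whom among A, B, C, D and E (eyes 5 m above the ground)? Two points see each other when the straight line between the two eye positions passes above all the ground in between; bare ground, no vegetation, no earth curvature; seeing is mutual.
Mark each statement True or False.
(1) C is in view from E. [True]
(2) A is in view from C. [True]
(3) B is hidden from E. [True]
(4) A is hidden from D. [False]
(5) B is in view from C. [False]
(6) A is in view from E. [True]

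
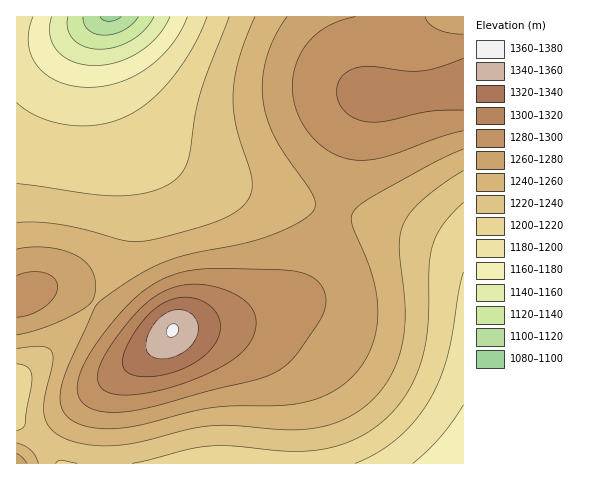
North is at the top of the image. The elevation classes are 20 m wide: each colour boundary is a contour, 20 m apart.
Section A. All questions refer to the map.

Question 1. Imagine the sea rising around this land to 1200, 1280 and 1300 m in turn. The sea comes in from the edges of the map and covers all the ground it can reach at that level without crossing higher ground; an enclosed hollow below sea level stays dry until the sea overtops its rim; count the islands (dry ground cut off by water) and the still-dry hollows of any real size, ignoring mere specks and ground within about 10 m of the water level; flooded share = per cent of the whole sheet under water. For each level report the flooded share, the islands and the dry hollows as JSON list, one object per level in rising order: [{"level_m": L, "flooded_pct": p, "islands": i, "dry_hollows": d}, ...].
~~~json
[{"level_m": 1200, "flooded_pct": 11, "islands": 0, "dry_hollows": 0}, {"level_m": 1280, "flooded_pct": 77, "islands": 1, "dry_hollows": 0}, {"level_m": 1300, "flooded_pct": 91, "islands": 1, "dry_hollows": 0}]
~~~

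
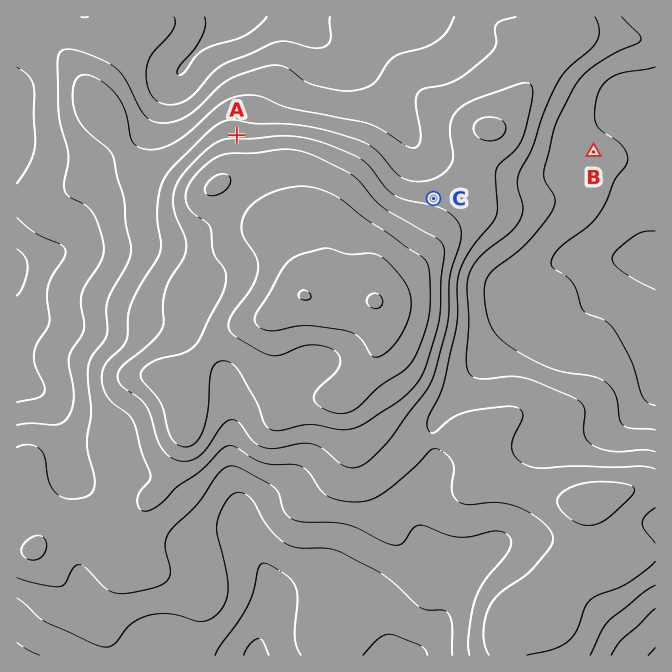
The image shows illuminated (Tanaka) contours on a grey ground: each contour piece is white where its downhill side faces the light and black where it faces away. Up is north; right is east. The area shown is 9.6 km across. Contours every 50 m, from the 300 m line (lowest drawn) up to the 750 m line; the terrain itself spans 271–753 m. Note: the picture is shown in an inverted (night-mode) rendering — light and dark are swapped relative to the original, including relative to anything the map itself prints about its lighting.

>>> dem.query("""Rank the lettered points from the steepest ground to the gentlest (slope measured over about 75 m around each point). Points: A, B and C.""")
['A', 'C', 'B']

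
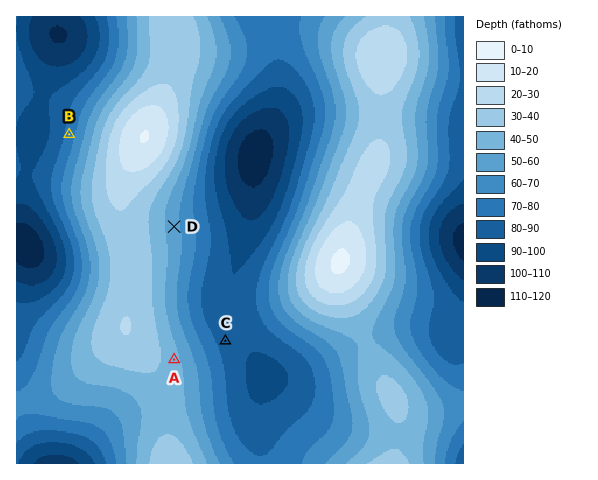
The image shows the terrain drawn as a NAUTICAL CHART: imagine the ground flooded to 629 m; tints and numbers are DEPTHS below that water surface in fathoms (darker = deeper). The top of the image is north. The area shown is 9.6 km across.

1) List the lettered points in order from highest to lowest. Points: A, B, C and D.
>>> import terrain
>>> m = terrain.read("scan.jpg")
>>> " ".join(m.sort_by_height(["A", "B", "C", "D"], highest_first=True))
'A D B C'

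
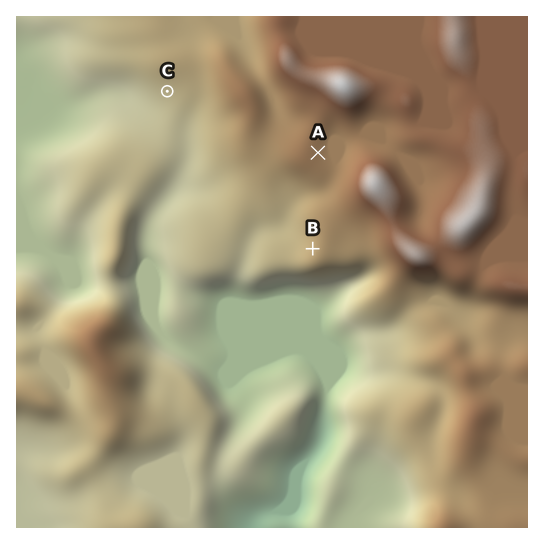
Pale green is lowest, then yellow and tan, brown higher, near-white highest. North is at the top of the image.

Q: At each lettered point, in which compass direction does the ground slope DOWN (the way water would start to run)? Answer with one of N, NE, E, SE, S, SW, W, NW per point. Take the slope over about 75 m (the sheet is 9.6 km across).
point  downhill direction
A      E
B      W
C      SW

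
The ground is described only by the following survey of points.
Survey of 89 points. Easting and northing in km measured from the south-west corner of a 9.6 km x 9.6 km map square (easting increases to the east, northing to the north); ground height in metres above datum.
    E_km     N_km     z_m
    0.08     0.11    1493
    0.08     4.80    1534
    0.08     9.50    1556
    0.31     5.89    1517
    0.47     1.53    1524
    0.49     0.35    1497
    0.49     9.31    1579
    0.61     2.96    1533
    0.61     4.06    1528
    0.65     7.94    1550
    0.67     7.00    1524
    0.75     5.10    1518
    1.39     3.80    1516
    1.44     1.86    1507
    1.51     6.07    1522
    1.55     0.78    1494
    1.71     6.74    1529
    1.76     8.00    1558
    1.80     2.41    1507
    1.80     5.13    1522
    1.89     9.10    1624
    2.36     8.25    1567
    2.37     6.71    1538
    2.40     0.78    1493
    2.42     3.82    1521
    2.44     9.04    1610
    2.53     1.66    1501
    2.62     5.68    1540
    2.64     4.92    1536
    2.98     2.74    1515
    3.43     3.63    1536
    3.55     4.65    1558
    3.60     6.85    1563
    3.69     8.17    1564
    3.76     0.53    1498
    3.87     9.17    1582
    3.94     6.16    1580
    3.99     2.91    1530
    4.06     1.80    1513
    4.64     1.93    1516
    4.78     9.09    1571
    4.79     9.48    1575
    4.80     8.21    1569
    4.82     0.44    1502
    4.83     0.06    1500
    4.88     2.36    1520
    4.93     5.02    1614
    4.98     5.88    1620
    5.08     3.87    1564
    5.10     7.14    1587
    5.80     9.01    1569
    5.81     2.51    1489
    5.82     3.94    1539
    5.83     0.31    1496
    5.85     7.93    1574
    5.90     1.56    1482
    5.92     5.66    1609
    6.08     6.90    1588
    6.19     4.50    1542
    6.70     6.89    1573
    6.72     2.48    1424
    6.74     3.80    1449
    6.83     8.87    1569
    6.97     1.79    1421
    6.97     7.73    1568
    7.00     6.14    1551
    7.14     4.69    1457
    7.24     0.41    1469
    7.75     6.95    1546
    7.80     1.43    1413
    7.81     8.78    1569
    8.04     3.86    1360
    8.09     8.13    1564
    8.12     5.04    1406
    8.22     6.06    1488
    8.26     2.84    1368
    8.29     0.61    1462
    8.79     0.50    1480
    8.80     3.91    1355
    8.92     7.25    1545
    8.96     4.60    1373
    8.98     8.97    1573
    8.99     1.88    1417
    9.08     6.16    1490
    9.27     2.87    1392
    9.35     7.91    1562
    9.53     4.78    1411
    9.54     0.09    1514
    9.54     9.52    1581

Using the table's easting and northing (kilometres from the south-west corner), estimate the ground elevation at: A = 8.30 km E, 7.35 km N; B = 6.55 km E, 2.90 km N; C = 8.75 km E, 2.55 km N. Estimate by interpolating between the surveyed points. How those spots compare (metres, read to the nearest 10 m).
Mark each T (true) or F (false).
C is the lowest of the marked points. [T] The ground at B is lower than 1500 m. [T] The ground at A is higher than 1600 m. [F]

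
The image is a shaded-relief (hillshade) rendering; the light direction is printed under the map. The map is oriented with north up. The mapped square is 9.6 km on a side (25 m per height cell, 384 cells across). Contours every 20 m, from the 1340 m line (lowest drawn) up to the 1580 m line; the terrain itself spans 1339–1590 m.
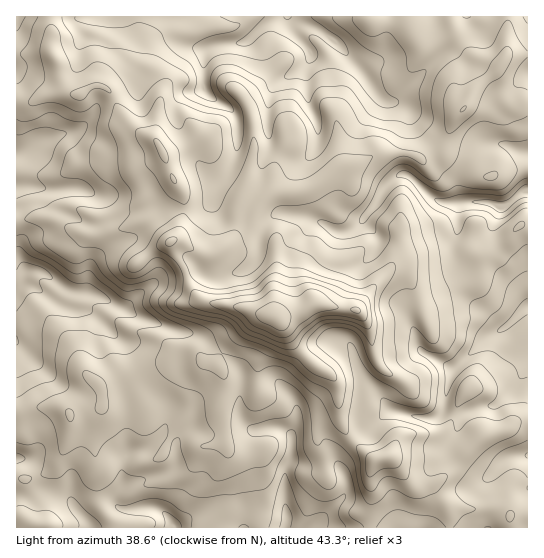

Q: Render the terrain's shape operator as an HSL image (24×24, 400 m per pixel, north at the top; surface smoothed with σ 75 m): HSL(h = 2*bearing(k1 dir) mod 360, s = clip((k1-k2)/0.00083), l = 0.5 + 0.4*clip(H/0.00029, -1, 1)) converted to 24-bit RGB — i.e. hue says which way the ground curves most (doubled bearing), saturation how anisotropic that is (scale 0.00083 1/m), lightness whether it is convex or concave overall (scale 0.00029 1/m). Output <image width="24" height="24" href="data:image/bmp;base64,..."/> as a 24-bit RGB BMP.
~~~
<image width="24" height="24" href="data:image/bmp;base64,Qk32BgAAAAAAADYAAAAoAAAAGAAAABgAAAABABgAAAAAAMAGAAATCwAAEwsAAAAAAAAAAAAAocjQrrrbm0G+fjmTZsh+XcM44TOFPhtVe6tPnIV0YV+Fu8CPFxdWyY1sIlE3ynOpv7RrVGxelF9dWoCIlLiCj3KyaJi+uaTBo5tHhXhFYTVbr7l2T3k6xmCHfEGobamam3t2coxUgYBlr7d5FA9EtJd6psKGCCEz9dWaRD9tereJe7i3TKdWT2yFmX2mlZpvu5PHxHCeP1V6tbmda3upmE6qa6JZbFuqlmqFsYuRcpKUuraHByBSxqGlvc2fDgUu+urRQGiSXc6PWWqaxn6dPnJFOnZWt5uxTnAkl3tPvGx1b6VrlWdeOntkv36kSEKVvqK1h6etfJa0xJzJGyyuwz1BuodbJV+OofLc9tXuj1meSWlrm1yi042kSGg1RFkblIepTl97xLaTkGmQe5BvbGuWX5N1WoiOjoJVq7FxiH9MYnkscRkvLrt+rE2EgNyMKko1cs1v4MLwckfZRVqcyKjMyaroqZXUpIm7b3e4pKPGkXegj4anaW6PknmKf19pVWd9y8SadziGtpyQc5+2ID52qXpgj9tlZph4T0ANVTUAAogMyC0hOnIbK2omv46rbXqKemeRlj1CoKt4m2+ec3SMiWR7dIGPXn55t7x6N0R9zNCjXiJXiVc/Zb5RbOOGczFhpTqO1u7le8G9BSOz5tLoWZa3PnJFVXNaazlTmLuflsO3lm2mkXSqln6edWuQlJWsi7SKYjNkwGM4PiExoOTI1fbwlCabzRqvou/LWbek1EJdAzAf2bmAl16Qb16GcUtmbZaKh7mCkG1ekF9YdENBe4uqfIazqmd6jDhamS49Wi0houWAANkaNzEYNBIo2P98VIN2XB4813M1m8S7EVUxm0+Hq3mTfpGbd7SaeaaUlVlscESoW5THYR4LMRoCMSoIJicOzaQ52Obz3Ovv5GCoKQoRDVcnzP/PPjaKXSx/tduwnYWYl1ahLGc1N5ZssZ+Km5dVf2lMhXxIYi4VPU8MmZLv3NL5z9v8zNn/zN//wKXnqqPL3qfuzNT/zOL/+9DbGRMnW6WPjLB/jWN6gFBdeqOXOYhcK3BCfTg0l1wgVR1JtWCYvuBhBS4VhaAtd+cXIicMJzsStnE8u5ppctaYwD5YY0Ev3TpzylTUbrV2Xod9e1eKsYydjmVvZl6DXBtIkzJdud66K1uNYMvS9db1iRC/X+tcpk2jd66fVoRlGFwtsa5EkIFBgVk+uFx+KmRW1IuXsbabZHCMUkV9ro+OqXebWHJ8LWuWkLLDjJKvkYbIWq+eLVwrXl/n8NrxRYWxrHa1rXifPG6KtcCQY5aDgJ5QN3csyD6/sJdItcKKhV6EOU1yn6txoVbGx4izloXRgaW/gWupcJ+5iHCtqnWoPYFMxL0oeF5FcEtspohwYKNIeXYyc1IxfUk1m7g+BjAq17C2wNClZ4XGKTi71uXuCUCD9tXocoxWi39BerUxazMiU0Istp1deU1otdBxSpKeR1xztpmMsXelfHC4p5bFboGVvYyYIbmAFbB15cmlMgEDU0cIMykAc3gAAzMAXnqpkmK4wWWZX4WkZm2hoLaVX1CLye3BajdzSX5mtJFiZIiUbKJmTVqVzY/DjYWn0X6DBS4KMwMAqOewTGCooa7c4d3tmFzlWHVBU2FyppC4qYOtal+Fn3tokM6Dymuxbkx5kLiFHjqUSsJzu21qLoNbmE2Zlo+1y5TPwK3up8b4wIDDb6qfWIx4nqNfdUAxk59NMFosNk0dkFw9qZiBeLXDyOrBXC5rnZnD1NO6EwpqGOpWv62QgbTKQB+Fb7NaZLGZqHKcXkJpq1B925doNVM8jFBPgKiU0q3LW0yKqY16GnNWmcp7Qp2d0pxmOqSwfszNpxFHy2IAGJzars2qjR2metLMrr+lR3JmWj42VzJHhlpb6MXEZ33QW3OcsZurj2umtH3JnL3YtIvZjdajRDdZrMVuyZI/ByUs7xDl1fbmXT+gQ5I+dCaYkLyBvaWNYChel1xmRHh+gpymf7B93JKsPo5jX6lsaGBPxLZxPKeFlJ1woG+AeWScfracnbS9JRSYiN6ltX9dhjxovI1XJGJXrqFullNGfTxkZ3CItXNrKn1TspeAgVZ35bHCQYJ3alCm0eO0Q3GLX5lckmyAaXiMoZ5jdlI7YkIjMlYRTVgYoGCAnL+fhSyNe75GTRsqp6tSS2VnjraCanGrS5JLYqGTtG9frHvQa0+K3eGvczR7S4tpilxmiXtpkodri26doIa9npvSwpDYIYo3bW04oEhxsC+IgY3Iz+DcTXDAn7mfVlSImb+TbVOJZahqpbZg"/>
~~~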